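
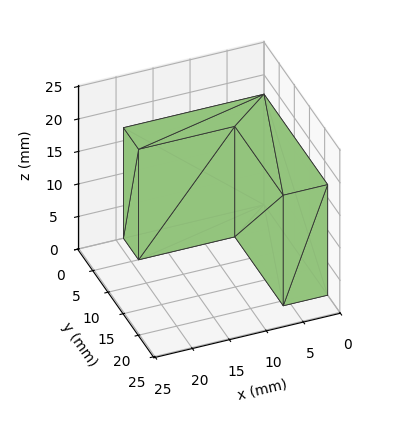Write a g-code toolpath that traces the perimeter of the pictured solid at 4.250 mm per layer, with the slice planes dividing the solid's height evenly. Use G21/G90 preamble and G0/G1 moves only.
Reading the render: the shape is an L-shaped prism: outer 19 × 21 mm, arm thicknesses ≈ 5 mm (horizontal) and 6 mm (vertical), extruded 17 mm in z (dimensions read to the nearest mm from the axis ticks). For the g-code, the solid's height is divided into equal slices at the stated Δz and each level perimeter traced with G1 moves after a G0 lift.

; perimeter-only toolpath
G21 ; units = mm
G90 ; absolute positioning
G28 ; home
; layer 1
G0 Z4.250
G0 X0.000 Y0.000
G1 X19.000 Y0.000
G1 X19.000 Y5.000
G1 X6.000 Y5.000
G1 X6.000 Y21.000
G1 X0.000 Y21.000
G1 X0.000 Y0.000
; layer 2
G0 Z8.500
G0 X0.000 Y0.000
G1 X19.000 Y0.000
G1 X19.000 Y5.000
G1 X6.000 Y5.000
G1 X6.000 Y21.000
G1 X0.000 Y21.000
G1 X0.000 Y0.000
; layer 3
G0 Z12.750
G0 X0.000 Y0.000
G1 X19.000 Y0.000
G1 X19.000 Y5.000
G1 X6.000 Y5.000
G1 X6.000 Y21.000
G1 X0.000 Y21.000
G1 X0.000 Y0.000
; layer 4
G0 Z17.000
G0 X0.000 Y0.000
G1 X19.000 Y0.000
G1 X19.000 Y5.000
G1 X6.000 Y5.000
G1 X6.000 Y21.000
G1 X0.000 Y21.000
G1 X0.000 Y0.000
M2 ; end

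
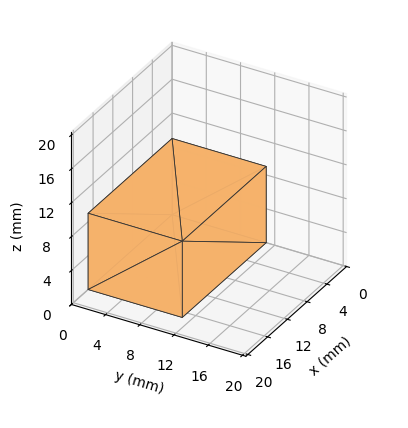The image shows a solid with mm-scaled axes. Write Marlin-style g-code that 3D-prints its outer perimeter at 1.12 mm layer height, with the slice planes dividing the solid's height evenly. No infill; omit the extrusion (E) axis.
Reading the render: the shape is a rectangular box, roughly 17 × 11 mm footprint and 9 mm tall (dimensions read to the nearest mm from the axis ticks). For the g-code, the solid's height is divided into equal slices at the stated Δz and each level perimeter traced with G1 moves after a G0 lift.

; perimeter-only toolpath
G21 ; units = mm
G90 ; absolute positioning
G28 ; home
; layer 1
G0 Z1.12
G0 X0.00 Y0.00
G1 X17.00 Y0.00
G1 X17.00 Y11.00
G1 X0.00 Y11.00
G1 X0.00 Y0.00
; layer 2
G0 Z2.25
G0 X0.00 Y0.00
G1 X17.00 Y0.00
G1 X17.00 Y11.00
G1 X0.00 Y11.00
G1 X0.00 Y0.00
; layer 3
G0 Z3.38
G0 X0.00 Y0.00
G1 X17.00 Y0.00
G1 X17.00 Y11.00
G1 X0.00 Y11.00
G1 X0.00 Y0.00
; layer 4
G0 Z4.50
G0 X0.00 Y0.00
G1 X17.00 Y0.00
G1 X17.00 Y11.00
G1 X0.00 Y11.00
G1 X0.00 Y0.00
; layer 5
G0 Z5.62
G0 X0.00 Y0.00
G1 X17.00 Y0.00
G1 X17.00 Y11.00
G1 X0.00 Y11.00
G1 X0.00 Y0.00
; layer 6
G0 Z6.75
G0 X0.00 Y0.00
G1 X17.00 Y0.00
G1 X17.00 Y11.00
G1 X0.00 Y11.00
G1 X0.00 Y0.00
; layer 7
G0 Z7.88
G0 X0.00 Y0.00
G1 X17.00 Y0.00
G1 X17.00 Y11.00
G1 X0.00 Y11.00
G1 X0.00 Y0.00
; layer 8
G0 Z9.00
G0 X0.00 Y0.00
G1 X17.00 Y0.00
G1 X17.00 Y11.00
G1 X0.00 Y11.00
G1 X0.00 Y0.00
M2 ; end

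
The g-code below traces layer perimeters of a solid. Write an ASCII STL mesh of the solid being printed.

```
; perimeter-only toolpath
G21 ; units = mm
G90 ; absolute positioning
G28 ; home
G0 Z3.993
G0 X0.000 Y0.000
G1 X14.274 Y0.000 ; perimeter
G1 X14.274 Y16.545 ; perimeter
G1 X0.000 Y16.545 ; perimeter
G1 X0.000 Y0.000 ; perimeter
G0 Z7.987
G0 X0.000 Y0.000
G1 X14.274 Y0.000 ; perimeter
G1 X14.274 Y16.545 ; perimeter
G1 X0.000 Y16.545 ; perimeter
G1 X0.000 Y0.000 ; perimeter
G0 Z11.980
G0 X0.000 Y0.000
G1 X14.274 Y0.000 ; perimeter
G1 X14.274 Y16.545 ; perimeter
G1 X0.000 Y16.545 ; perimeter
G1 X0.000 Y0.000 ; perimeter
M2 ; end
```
solid part
  facet normal 0.0000 0.0000 -1.0000
    outer loop
      vertex 14.274 16.545 0.000
      vertex 14.274 0.000 0.000
      vertex 0.000 0.000 0.000
    endloop
  endfacet
  facet normal 0.0000 0.0000 -1.0000
    outer loop
      vertex 0.000 16.545 0.000
      vertex 14.274 16.545 0.000
      vertex 0.000 0.000 0.000
    endloop
  endfacet
  facet normal 0.0000 0.0000 1.0000
    outer loop
      vertex 0.000 0.000 11.980
      vertex 14.274 0.000 11.980
      vertex 14.274 16.545 11.980
    endloop
  endfacet
  facet normal 0.0000 0.0000 1.0000
    outer loop
      vertex 0.000 0.000 11.980
      vertex 14.274 16.545 11.980
      vertex 0.000 16.545 11.980
    endloop
  endfacet
  facet normal 0.0000 -1.0000 0.0000
    outer loop
      vertex 0.000 0.000 0.000
      vertex 14.274 0.000 0.000
      vertex 14.274 0.000 11.980
    endloop
  endfacet
  facet normal 0.0000 -1.0000 0.0000
    outer loop
      vertex 0.000 0.000 0.000
      vertex 14.274 0.000 11.980
      vertex 0.000 0.000 11.980
    endloop
  endfacet
  facet normal 0.0000 1.0000 0.0000
    outer loop
      vertex 14.274 16.545 11.980
      vertex 14.274 16.545 0.000
      vertex 0.000 16.545 0.000
    endloop
  endfacet
  facet normal 0.0000 1.0000 0.0000
    outer loop
      vertex 0.000 16.545 11.980
      vertex 14.274 16.545 11.980
      vertex 0.000 16.545 0.000
    endloop
  endfacet
  facet normal -1.0000 0.0000 0.0000
    outer loop
      vertex 0.000 16.545 11.980
      vertex 0.000 16.545 0.000
      vertex 0.000 0.000 0.000
    endloop
  endfacet
  facet normal -1.0000 0.0000 0.0000
    outer loop
      vertex 0.000 0.000 11.980
      vertex 0.000 16.545 11.980
      vertex 0.000 0.000 0.000
    endloop
  endfacet
  facet normal 1.0000 0.0000 0.0000
    outer loop
      vertex 14.274 0.000 0.000
      vertex 14.274 16.545 0.000
      vertex 14.274 16.545 11.980
    endloop
  endfacet
  facet normal 1.0000 0.0000 0.0000
    outer loop
      vertex 14.274 0.000 0.000
      vertex 14.274 16.545 11.980
      vertex 14.274 0.000 11.980
    endloop
  endfacet
endsolid part

The G0 Z moves step by Δz≈3.993 mm. Every layer's G1 loop is the same polygon, so the solid is a straight extrusion of it from z=0 to z≈12. Closing with flat bottom and top caps and triangulating gives 12 facets — a rectangular box, roughly 14.3 × 16.5 mm footprint and 12 mm tall.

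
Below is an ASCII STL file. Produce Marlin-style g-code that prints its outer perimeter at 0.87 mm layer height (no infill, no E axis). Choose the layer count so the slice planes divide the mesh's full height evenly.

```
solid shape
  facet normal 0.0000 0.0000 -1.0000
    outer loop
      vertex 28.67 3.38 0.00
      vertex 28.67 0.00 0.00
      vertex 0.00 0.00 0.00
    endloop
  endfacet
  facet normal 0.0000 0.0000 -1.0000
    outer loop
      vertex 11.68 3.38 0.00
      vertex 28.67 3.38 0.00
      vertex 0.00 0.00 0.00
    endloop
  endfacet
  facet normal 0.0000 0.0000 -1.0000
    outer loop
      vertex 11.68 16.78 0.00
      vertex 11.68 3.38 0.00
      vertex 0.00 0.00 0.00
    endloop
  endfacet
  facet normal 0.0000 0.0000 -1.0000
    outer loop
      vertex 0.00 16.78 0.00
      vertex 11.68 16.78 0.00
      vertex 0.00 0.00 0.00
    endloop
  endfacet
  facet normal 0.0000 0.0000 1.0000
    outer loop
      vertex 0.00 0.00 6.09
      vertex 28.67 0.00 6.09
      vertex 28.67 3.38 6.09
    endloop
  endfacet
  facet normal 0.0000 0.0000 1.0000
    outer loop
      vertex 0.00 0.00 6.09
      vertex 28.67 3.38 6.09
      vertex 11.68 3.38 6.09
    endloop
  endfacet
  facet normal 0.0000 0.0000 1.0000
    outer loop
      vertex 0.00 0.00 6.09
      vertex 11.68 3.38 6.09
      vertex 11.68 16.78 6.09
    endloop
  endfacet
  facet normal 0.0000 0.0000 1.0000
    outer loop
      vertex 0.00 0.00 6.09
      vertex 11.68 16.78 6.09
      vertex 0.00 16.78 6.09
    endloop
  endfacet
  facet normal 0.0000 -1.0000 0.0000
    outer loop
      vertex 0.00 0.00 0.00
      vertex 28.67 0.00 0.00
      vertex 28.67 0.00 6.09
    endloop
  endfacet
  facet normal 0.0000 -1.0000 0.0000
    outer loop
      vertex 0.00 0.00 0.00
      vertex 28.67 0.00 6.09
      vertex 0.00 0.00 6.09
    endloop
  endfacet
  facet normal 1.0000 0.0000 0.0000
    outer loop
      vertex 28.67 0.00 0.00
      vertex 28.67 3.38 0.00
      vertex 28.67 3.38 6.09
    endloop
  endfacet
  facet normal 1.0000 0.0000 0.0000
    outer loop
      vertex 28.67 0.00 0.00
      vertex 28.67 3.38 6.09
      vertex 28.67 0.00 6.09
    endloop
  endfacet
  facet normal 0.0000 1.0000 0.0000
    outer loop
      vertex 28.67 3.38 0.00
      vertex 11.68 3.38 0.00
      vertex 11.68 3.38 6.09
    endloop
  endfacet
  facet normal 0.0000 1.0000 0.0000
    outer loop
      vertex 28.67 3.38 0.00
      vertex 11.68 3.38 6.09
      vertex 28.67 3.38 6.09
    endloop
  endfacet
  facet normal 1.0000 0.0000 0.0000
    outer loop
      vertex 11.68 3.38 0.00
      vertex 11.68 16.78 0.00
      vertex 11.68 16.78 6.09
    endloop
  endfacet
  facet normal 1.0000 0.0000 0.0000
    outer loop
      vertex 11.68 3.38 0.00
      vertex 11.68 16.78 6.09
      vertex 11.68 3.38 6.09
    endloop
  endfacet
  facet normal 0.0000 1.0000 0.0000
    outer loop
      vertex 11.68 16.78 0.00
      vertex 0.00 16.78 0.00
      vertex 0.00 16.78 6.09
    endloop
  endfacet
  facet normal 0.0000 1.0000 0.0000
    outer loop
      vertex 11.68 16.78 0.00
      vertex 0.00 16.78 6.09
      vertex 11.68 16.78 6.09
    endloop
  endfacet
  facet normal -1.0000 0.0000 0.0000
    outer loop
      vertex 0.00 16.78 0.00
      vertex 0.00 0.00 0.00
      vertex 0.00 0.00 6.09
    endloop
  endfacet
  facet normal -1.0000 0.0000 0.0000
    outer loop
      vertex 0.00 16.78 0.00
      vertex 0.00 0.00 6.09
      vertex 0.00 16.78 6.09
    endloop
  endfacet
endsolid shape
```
; perimeter-only toolpath
G21 ; units = mm
G90 ; absolute positioning
G28 ; home
; layer 1
G0 Z0.87
G0 X0.00 Y0.00
G1 X28.67 Y0.00
G1 X28.67 Y3.38
G1 X11.68 Y3.38
G1 X11.68 Y16.78
G1 X0.00 Y16.78
G1 X0.00 Y0.00
; layer 2
G0 Z1.74
G0 X0.00 Y0.00
G1 X28.67 Y0.00
G1 X28.67 Y3.38
G1 X11.68 Y3.38
G1 X11.68 Y16.78
G1 X0.00 Y16.78
G1 X0.00 Y0.00
; layer 3
G0 Z2.61
G0 X0.00 Y0.00
G1 X28.67 Y0.00
G1 X28.67 Y3.38
G1 X11.68 Y3.38
G1 X11.68 Y16.78
G1 X0.00 Y16.78
G1 X0.00 Y0.00
; layer 4
G0 Z3.48
G0 X0.00 Y0.00
G1 X28.67 Y0.00
G1 X28.67 Y3.38
G1 X11.68 Y3.38
G1 X11.68 Y16.78
G1 X0.00 Y16.78
G1 X0.00 Y0.00
; layer 5
G0 Z4.35
G0 X0.00 Y0.00
G1 X28.67 Y0.00
G1 X28.67 Y3.38
G1 X11.68 Y3.38
G1 X11.68 Y16.78
G1 X0.00 Y16.78
G1 X0.00 Y0.00
; layer 6
G0 Z5.22
G0 X0.00 Y0.00
G1 X28.67 Y0.00
G1 X28.67 Y3.38
G1 X11.68 Y3.38
G1 X11.68 Y16.78
G1 X0.00 Y16.78
G1 X0.00 Y0.00
; layer 7
G0 Z6.09
G0 X0.00 Y0.00
G1 X28.67 Y0.00
G1 X28.67 Y3.38
G1 X11.68 Y3.38
G1 X11.68 Y16.78
G1 X0.00 Y16.78
G1 X0.00 Y0.00
M2 ; end

The solid is an L-shaped prism: outer 28.7 × 16.8 mm, arm thicknesses ≈ 3.38 mm (horizontal) and 11.7 mm (vertical), extruded 6.09 mm in z. Slicing at Δz = 0.87 mm — 7 equal slices spanning the solid's height, so layer i sits at z = i·h/7 — gives 7 non-empty perimeters. Each is a 6-segment closed polygon; G0 lifts to the layer z and rapids to the start vertex, then G1 traces the edges.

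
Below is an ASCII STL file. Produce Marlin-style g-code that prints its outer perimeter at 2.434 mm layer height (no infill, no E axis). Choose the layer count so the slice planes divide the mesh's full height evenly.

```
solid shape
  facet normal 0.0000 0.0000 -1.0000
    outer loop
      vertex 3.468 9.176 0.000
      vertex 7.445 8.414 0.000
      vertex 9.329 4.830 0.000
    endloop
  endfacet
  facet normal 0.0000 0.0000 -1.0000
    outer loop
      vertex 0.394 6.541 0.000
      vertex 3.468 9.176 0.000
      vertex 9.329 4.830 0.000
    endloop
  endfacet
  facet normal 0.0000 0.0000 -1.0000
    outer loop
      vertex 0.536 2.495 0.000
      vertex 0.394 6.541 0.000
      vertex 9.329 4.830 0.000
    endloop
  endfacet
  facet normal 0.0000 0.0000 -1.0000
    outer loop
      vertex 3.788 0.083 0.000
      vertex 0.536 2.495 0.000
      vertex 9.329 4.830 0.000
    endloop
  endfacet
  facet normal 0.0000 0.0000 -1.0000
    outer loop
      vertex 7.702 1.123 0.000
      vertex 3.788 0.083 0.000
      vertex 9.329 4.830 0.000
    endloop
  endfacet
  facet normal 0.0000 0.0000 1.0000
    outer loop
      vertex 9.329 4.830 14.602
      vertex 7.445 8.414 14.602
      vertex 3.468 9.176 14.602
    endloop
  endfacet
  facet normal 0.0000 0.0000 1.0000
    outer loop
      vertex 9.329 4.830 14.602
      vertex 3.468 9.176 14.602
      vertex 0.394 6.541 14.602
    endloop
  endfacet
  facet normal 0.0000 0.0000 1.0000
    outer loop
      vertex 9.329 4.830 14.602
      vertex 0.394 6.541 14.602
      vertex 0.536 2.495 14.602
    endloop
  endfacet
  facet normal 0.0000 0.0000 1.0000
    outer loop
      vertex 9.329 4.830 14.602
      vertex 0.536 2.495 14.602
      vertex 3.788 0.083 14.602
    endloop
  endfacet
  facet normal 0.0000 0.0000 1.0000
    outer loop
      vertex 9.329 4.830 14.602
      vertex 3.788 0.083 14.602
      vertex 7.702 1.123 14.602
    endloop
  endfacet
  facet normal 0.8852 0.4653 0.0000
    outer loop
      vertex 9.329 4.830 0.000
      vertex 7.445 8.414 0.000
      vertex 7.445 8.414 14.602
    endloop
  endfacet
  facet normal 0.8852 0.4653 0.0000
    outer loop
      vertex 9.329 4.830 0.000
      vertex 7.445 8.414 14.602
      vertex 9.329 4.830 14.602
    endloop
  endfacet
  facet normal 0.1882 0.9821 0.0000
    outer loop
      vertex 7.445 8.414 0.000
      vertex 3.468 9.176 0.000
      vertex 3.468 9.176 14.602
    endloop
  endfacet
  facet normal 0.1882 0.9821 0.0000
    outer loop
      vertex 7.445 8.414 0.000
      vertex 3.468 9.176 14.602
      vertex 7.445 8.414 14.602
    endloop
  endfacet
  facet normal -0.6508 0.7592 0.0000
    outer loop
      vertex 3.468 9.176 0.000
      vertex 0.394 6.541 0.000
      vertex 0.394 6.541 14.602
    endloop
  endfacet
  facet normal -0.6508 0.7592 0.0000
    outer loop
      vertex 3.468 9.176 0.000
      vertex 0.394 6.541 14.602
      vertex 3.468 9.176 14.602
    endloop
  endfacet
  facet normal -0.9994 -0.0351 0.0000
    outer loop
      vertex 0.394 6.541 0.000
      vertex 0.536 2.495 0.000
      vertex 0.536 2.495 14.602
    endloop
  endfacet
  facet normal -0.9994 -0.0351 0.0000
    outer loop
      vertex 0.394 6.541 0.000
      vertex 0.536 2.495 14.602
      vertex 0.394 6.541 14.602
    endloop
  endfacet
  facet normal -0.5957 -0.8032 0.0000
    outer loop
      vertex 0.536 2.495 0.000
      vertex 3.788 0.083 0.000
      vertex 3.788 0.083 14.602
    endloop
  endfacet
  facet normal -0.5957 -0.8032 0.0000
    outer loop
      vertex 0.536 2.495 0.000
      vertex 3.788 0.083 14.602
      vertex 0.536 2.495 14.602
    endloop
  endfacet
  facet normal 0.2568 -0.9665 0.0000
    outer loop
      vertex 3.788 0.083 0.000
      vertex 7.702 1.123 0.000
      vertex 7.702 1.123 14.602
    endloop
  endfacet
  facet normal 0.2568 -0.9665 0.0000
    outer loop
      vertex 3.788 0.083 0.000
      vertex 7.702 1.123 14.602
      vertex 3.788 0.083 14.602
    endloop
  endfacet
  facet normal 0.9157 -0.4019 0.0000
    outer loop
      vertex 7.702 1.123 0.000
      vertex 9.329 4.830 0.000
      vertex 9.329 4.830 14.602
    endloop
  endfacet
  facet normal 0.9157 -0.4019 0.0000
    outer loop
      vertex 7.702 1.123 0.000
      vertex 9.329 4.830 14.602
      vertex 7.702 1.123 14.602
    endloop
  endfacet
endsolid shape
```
; perimeter-only toolpath
G21 ; units = mm
G90 ; absolute positioning
G28 ; home
; layer 1
G0 Z2.434
G0 X9.329 Y4.830
G1 X7.445 Y8.414
G1 X3.468 Y9.176
G1 X0.394 Y6.541
G1 X0.536 Y2.495
G1 X3.788 Y0.083
G1 X7.702 Y1.123
G1 X9.329 Y4.830
; layer 2
G0 Z4.867
G0 X9.329 Y4.830
G1 X7.445 Y8.414
G1 X3.468 Y9.176
G1 X0.394 Y6.541
G1 X0.536 Y2.495
G1 X3.788 Y0.083
G1 X7.702 Y1.123
G1 X9.329 Y4.830
; layer 3
G0 Z7.301
G0 X9.329 Y4.830
G1 X7.445 Y8.414
G1 X3.468 Y9.176
G1 X0.394 Y6.541
G1 X0.536 Y2.495
G1 X3.788 Y0.083
G1 X7.702 Y1.123
G1 X9.329 Y4.830
; layer 4
G0 Z9.735
G0 X9.329 Y4.830
G1 X7.445 Y8.414
G1 X3.468 Y9.176
G1 X0.394 Y6.541
G1 X0.536 Y2.495
G1 X3.788 Y0.083
G1 X7.702 Y1.123
G1 X9.329 Y4.830
; layer 5
G0 Z12.168
G0 X9.329 Y4.830
G1 X7.445 Y8.414
G1 X3.468 Y9.176
G1 X0.394 Y6.541
G1 X0.536 Y2.495
G1 X3.788 Y0.083
G1 X7.702 Y1.123
G1 X9.329 Y4.830
; layer 6
G0 Z14.602
G0 X9.329 Y4.830
G1 X7.445 Y8.414
G1 X3.468 Y9.176
G1 X0.394 Y6.541
G1 X0.536 Y2.495
G1 X3.788 Y0.083
G1 X7.702 Y1.123
G1 X9.329 Y4.830
M2 ; end

The solid is a regular 7-sided prism (a cylinder approximated with 7 flat sides), circumscribed radius ≈ 4.67 mm, height ≈ 14.6 mm. Slicing at Δz = 2.434 mm — 6 equal slices spanning the solid's height, so layer i sits at z = i·h/6 — gives 6 non-empty perimeters. Each is a 7-segment closed polygon; G0 lifts to the layer z and rapids to the start vertex, then G1 traces the edges.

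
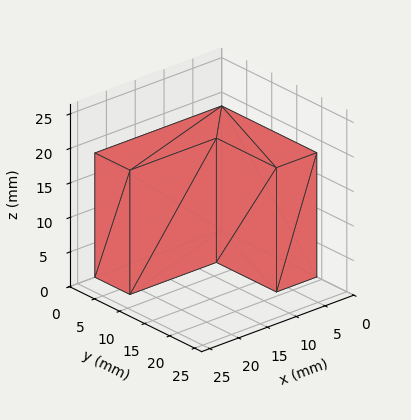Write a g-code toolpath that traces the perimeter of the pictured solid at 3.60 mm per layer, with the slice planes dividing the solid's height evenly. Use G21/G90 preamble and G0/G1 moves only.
Reading the render: the shape is an L-shaped prism: outer 22 × 19 mm, arm thicknesses ≈ 7 mm (horizontal) and 7 mm (vertical), extruded 18 mm in z (dimensions read to the nearest mm from the axis ticks). For the g-code, the solid's height is divided into equal slices at the stated Δz and each level perimeter traced with G1 moves after a G0 lift.

; perimeter-only toolpath
G21 ; units = mm
G90 ; absolute positioning
G28 ; home
; layer 1
G0 Z3.60
G0 X0.00 Y0.00
G1 X22.00 Y0.00
G1 X22.00 Y7.00
G1 X7.00 Y7.00
G1 X7.00 Y19.00
G1 X0.00 Y19.00
G1 X0.00 Y0.00
; layer 2
G0 Z7.20
G0 X0.00 Y0.00
G1 X22.00 Y0.00
G1 X22.00 Y7.00
G1 X7.00 Y7.00
G1 X7.00 Y19.00
G1 X0.00 Y19.00
G1 X0.00 Y0.00
; layer 3
G0 Z10.80
G0 X0.00 Y0.00
G1 X22.00 Y0.00
G1 X22.00 Y7.00
G1 X7.00 Y7.00
G1 X7.00 Y19.00
G1 X0.00 Y19.00
G1 X0.00 Y0.00
; layer 4
G0 Z14.40
G0 X0.00 Y0.00
G1 X22.00 Y0.00
G1 X22.00 Y7.00
G1 X7.00 Y7.00
G1 X7.00 Y19.00
G1 X0.00 Y19.00
G1 X0.00 Y0.00
; layer 5
G0 Z18.00
G0 X0.00 Y0.00
G1 X22.00 Y0.00
G1 X22.00 Y7.00
G1 X7.00 Y7.00
G1 X7.00 Y19.00
G1 X0.00 Y19.00
G1 X0.00 Y0.00
M2 ; end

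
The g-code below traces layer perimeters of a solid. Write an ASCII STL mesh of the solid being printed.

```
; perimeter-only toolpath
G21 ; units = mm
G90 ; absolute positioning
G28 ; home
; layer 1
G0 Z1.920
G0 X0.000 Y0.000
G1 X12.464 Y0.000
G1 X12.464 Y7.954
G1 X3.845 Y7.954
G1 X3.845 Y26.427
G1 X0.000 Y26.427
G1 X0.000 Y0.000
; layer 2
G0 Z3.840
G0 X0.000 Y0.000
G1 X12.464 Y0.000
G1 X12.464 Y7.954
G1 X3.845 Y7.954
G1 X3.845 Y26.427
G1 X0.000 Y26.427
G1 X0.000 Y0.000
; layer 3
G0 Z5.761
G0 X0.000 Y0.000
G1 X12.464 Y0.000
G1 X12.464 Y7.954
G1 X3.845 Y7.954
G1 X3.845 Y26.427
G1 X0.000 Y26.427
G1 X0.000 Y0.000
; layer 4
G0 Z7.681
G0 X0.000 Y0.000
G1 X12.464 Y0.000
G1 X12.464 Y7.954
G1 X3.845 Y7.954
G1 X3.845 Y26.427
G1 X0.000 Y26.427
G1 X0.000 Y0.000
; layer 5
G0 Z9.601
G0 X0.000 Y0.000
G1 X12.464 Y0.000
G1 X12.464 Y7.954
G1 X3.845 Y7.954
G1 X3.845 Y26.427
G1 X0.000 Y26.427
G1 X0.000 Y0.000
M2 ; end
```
solid part
  facet normal 0.0000 0.0000 -1.0000
    outer loop
      vertex 12.464 7.954 0.000
      vertex 12.464 0.000 0.000
      vertex 0.000 0.000 0.000
    endloop
  endfacet
  facet normal 0.0000 0.0000 -1.0000
    outer loop
      vertex 3.845 7.954 0.000
      vertex 12.464 7.954 0.000
      vertex 0.000 0.000 0.000
    endloop
  endfacet
  facet normal 0.0000 0.0000 -1.0000
    outer loop
      vertex 3.845 26.427 0.000
      vertex 3.845 7.954 0.000
      vertex 0.000 0.000 0.000
    endloop
  endfacet
  facet normal 0.0000 0.0000 -1.0000
    outer loop
      vertex 0.000 26.427 0.000
      vertex 3.845 26.427 0.000
      vertex 0.000 0.000 0.000
    endloop
  endfacet
  facet normal 0.0000 0.0000 1.0000
    outer loop
      vertex 0.000 0.000 9.601
      vertex 12.464 0.000 9.601
      vertex 12.464 7.954 9.601
    endloop
  endfacet
  facet normal 0.0000 0.0000 1.0000
    outer loop
      vertex 0.000 0.000 9.601
      vertex 12.464 7.954 9.601
      vertex 3.845 7.954 9.601
    endloop
  endfacet
  facet normal 0.0000 0.0000 1.0000
    outer loop
      vertex 0.000 0.000 9.601
      vertex 3.845 7.954 9.601
      vertex 3.845 26.427 9.601
    endloop
  endfacet
  facet normal 0.0000 0.0000 1.0000
    outer loop
      vertex 0.000 0.000 9.601
      vertex 3.845 26.427 9.601
      vertex 0.000 26.427 9.601
    endloop
  endfacet
  facet normal 0.0000 -1.0000 0.0000
    outer loop
      vertex 0.000 0.000 0.000
      vertex 12.464 0.000 0.000
      vertex 12.464 0.000 9.601
    endloop
  endfacet
  facet normal 0.0000 -1.0000 0.0000
    outer loop
      vertex 0.000 0.000 0.000
      vertex 12.464 0.000 9.601
      vertex 0.000 0.000 9.601
    endloop
  endfacet
  facet normal 1.0000 0.0000 0.0000
    outer loop
      vertex 12.464 0.000 0.000
      vertex 12.464 7.954 0.000
      vertex 12.464 7.954 9.601
    endloop
  endfacet
  facet normal 1.0000 0.0000 0.0000
    outer loop
      vertex 12.464 0.000 0.000
      vertex 12.464 7.954 9.601
      vertex 12.464 0.000 9.601
    endloop
  endfacet
  facet normal 0.0000 1.0000 0.0000
    outer loop
      vertex 12.464 7.954 0.000
      vertex 3.845 7.954 0.000
      vertex 3.845 7.954 9.601
    endloop
  endfacet
  facet normal 0.0000 1.0000 0.0000
    outer loop
      vertex 12.464 7.954 0.000
      vertex 3.845 7.954 9.601
      vertex 12.464 7.954 9.601
    endloop
  endfacet
  facet normal 1.0000 0.0000 0.0000
    outer loop
      vertex 3.845 7.954 0.000
      vertex 3.845 26.427 0.000
      vertex 3.845 26.427 9.601
    endloop
  endfacet
  facet normal 1.0000 0.0000 0.0000
    outer loop
      vertex 3.845 7.954 0.000
      vertex 3.845 26.427 9.601
      vertex 3.845 7.954 9.601
    endloop
  endfacet
  facet normal 0.0000 1.0000 0.0000
    outer loop
      vertex 3.845 26.427 0.000
      vertex 0.000 26.427 0.000
      vertex 0.000 26.427 9.601
    endloop
  endfacet
  facet normal 0.0000 1.0000 0.0000
    outer loop
      vertex 3.845 26.427 0.000
      vertex 0.000 26.427 9.601
      vertex 3.845 26.427 9.601
    endloop
  endfacet
  facet normal -1.0000 0.0000 0.0000
    outer loop
      vertex 0.000 26.427 0.000
      vertex 0.000 0.000 0.000
      vertex 0.000 0.000 9.601
    endloop
  endfacet
  facet normal -1.0000 0.0000 0.0000
    outer loop
      vertex 0.000 26.427 0.000
      vertex 0.000 0.000 9.601
      vertex 0.000 26.427 9.601
    endloop
  endfacet
endsolid part

The G0 Z moves step by Δz≈1.920 mm. Every layer's G1 loop is the same polygon, so the solid is a straight extrusion of it from z=0 to z≈9.6. Closing with flat bottom and top caps and triangulating gives 20 facets — an L-shaped prism: outer 12.5 × 26.4 mm, arm thicknesses ≈ 7.95 mm (horizontal) and 3.85 mm (vertical), extruded 9.6 mm in z.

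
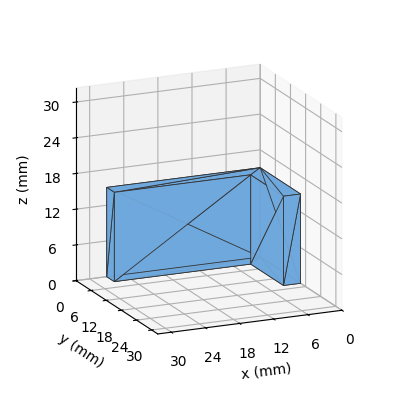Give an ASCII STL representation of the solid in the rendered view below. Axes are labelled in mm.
Reading the render: the shape is an L-shaped prism: outer 27 × 16 mm, arm thicknesses ≈ 3 mm (horizontal) and 3 mm (vertical), extruded 15 mm in z (dimensions read to the nearest mm from the axis ticks). For the STL, each face is triangulated and given an outward normal.

solid part
  facet normal 0.0000 0.0000 -1.0000
    outer loop
      vertex 27.000 3.000 0.000
      vertex 27.000 0.000 0.000
      vertex 0.000 0.000 0.000
    endloop
  endfacet
  facet normal 0.0000 0.0000 -1.0000
    outer loop
      vertex 3.000 3.000 0.000
      vertex 27.000 3.000 0.000
      vertex 0.000 0.000 0.000
    endloop
  endfacet
  facet normal 0.0000 0.0000 -1.0000
    outer loop
      vertex 3.000 16.000 0.000
      vertex 3.000 3.000 0.000
      vertex 0.000 0.000 0.000
    endloop
  endfacet
  facet normal 0.0000 0.0000 -1.0000
    outer loop
      vertex 0.000 16.000 0.000
      vertex 3.000 16.000 0.000
      vertex 0.000 0.000 0.000
    endloop
  endfacet
  facet normal 0.0000 0.0000 1.0000
    outer loop
      vertex 0.000 0.000 15.000
      vertex 27.000 0.000 15.000
      vertex 27.000 3.000 15.000
    endloop
  endfacet
  facet normal 0.0000 0.0000 1.0000
    outer loop
      vertex 0.000 0.000 15.000
      vertex 27.000 3.000 15.000
      vertex 3.000 3.000 15.000
    endloop
  endfacet
  facet normal 0.0000 0.0000 1.0000
    outer loop
      vertex 0.000 0.000 15.000
      vertex 3.000 3.000 15.000
      vertex 3.000 16.000 15.000
    endloop
  endfacet
  facet normal 0.0000 0.0000 1.0000
    outer loop
      vertex 0.000 0.000 15.000
      vertex 3.000 16.000 15.000
      vertex 0.000 16.000 15.000
    endloop
  endfacet
  facet normal 0.0000 -1.0000 0.0000
    outer loop
      vertex 0.000 0.000 0.000
      vertex 27.000 0.000 0.000
      vertex 27.000 0.000 15.000
    endloop
  endfacet
  facet normal 0.0000 -1.0000 0.0000
    outer loop
      vertex 0.000 0.000 0.000
      vertex 27.000 0.000 15.000
      vertex 0.000 0.000 15.000
    endloop
  endfacet
  facet normal 1.0000 0.0000 0.0000
    outer loop
      vertex 27.000 0.000 0.000
      vertex 27.000 3.000 0.000
      vertex 27.000 3.000 15.000
    endloop
  endfacet
  facet normal 1.0000 0.0000 0.0000
    outer loop
      vertex 27.000 0.000 0.000
      vertex 27.000 3.000 15.000
      vertex 27.000 0.000 15.000
    endloop
  endfacet
  facet normal 0.0000 1.0000 0.0000
    outer loop
      vertex 27.000 3.000 0.000
      vertex 3.000 3.000 0.000
      vertex 3.000 3.000 15.000
    endloop
  endfacet
  facet normal 0.0000 1.0000 0.0000
    outer loop
      vertex 27.000 3.000 0.000
      vertex 3.000 3.000 15.000
      vertex 27.000 3.000 15.000
    endloop
  endfacet
  facet normal 1.0000 0.0000 0.0000
    outer loop
      vertex 3.000 3.000 0.000
      vertex 3.000 16.000 0.000
      vertex 3.000 16.000 15.000
    endloop
  endfacet
  facet normal 1.0000 0.0000 0.0000
    outer loop
      vertex 3.000 3.000 0.000
      vertex 3.000 16.000 15.000
      vertex 3.000 3.000 15.000
    endloop
  endfacet
  facet normal 0.0000 1.0000 0.0000
    outer loop
      vertex 3.000 16.000 0.000
      vertex 0.000 16.000 0.000
      vertex 0.000 16.000 15.000
    endloop
  endfacet
  facet normal 0.0000 1.0000 0.0000
    outer loop
      vertex 3.000 16.000 0.000
      vertex 0.000 16.000 15.000
      vertex 3.000 16.000 15.000
    endloop
  endfacet
  facet normal -1.0000 0.0000 0.0000
    outer loop
      vertex 0.000 16.000 0.000
      vertex 0.000 0.000 0.000
      vertex 0.000 0.000 15.000
    endloop
  endfacet
  facet normal -1.0000 0.0000 0.0000
    outer loop
      vertex 0.000 16.000 0.000
      vertex 0.000 0.000 15.000
      vertex 0.000 16.000 15.000
    endloop
  endfacet
endsolid part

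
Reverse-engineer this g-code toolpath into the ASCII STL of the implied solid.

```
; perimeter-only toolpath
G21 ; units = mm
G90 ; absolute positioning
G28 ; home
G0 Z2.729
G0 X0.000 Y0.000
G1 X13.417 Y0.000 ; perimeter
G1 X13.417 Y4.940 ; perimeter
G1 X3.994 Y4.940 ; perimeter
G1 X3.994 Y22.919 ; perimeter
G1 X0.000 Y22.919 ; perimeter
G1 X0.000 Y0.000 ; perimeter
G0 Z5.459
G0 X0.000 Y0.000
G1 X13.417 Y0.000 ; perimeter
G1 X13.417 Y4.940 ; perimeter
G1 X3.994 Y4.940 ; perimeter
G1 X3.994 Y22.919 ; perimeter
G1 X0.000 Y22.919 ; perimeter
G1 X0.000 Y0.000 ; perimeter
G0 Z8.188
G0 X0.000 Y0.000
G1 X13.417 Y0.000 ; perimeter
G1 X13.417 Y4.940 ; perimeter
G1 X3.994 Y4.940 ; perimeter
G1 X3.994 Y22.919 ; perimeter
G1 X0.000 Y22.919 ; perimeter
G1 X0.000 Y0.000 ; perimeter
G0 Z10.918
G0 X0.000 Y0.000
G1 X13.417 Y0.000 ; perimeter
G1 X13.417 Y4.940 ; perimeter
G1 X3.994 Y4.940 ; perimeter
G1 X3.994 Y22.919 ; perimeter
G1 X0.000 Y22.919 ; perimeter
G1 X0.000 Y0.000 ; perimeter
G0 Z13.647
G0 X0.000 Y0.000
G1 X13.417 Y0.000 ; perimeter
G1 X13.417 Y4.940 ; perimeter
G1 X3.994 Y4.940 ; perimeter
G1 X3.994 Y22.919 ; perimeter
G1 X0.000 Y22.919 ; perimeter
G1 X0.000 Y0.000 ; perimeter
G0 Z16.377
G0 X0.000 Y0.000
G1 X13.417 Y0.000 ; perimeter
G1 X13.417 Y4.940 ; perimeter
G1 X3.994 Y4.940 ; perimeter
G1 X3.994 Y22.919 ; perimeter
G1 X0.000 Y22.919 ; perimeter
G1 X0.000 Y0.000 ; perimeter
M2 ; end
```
solid part
  facet normal 0.0000 0.0000 -1.0000
    outer loop
      vertex 13.417 4.940 0.000
      vertex 13.417 0.000 0.000
      vertex 0.000 0.000 0.000
    endloop
  endfacet
  facet normal 0.0000 0.0000 -1.0000
    outer loop
      vertex 3.994 4.940 0.000
      vertex 13.417 4.940 0.000
      vertex 0.000 0.000 0.000
    endloop
  endfacet
  facet normal 0.0000 0.0000 -1.0000
    outer loop
      vertex 3.994 22.919 0.000
      vertex 3.994 4.940 0.000
      vertex 0.000 0.000 0.000
    endloop
  endfacet
  facet normal 0.0000 0.0000 -1.0000
    outer loop
      vertex 0.000 22.919 0.000
      vertex 3.994 22.919 0.000
      vertex 0.000 0.000 0.000
    endloop
  endfacet
  facet normal 0.0000 0.0000 1.0000
    outer loop
      vertex 0.000 0.000 16.377
      vertex 13.417 0.000 16.377
      vertex 13.417 4.940 16.377
    endloop
  endfacet
  facet normal 0.0000 0.0000 1.0000
    outer loop
      vertex 0.000 0.000 16.377
      vertex 13.417 4.940 16.377
      vertex 3.994 4.940 16.377
    endloop
  endfacet
  facet normal 0.0000 0.0000 1.0000
    outer loop
      vertex 0.000 0.000 16.377
      vertex 3.994 4.940 16.377
      vertex 3.994 22.919 16.377
    endloop
  endfacet
  facet normal 0.0000 0.0000 1.0000
    outer loop
      vertex 0.000 0.000 16.377
      vertex 3.994 22.919 16.377
      vertex 0.000 22.919 16.377
    endloop
  endfacet
  facet normal 0.0000 -1.0000 0.0000
    outer loop
      vertex 0.000 0.000 0.000
      vertex 13.417 0.000 0.000
      vertex 13.417 0.000 16.377
    endloop
  endfacet
  facet normal 0.0000 -1.0000 0.0000
    outer loop
      vertex 0.000 0.000 0.000
      vertex 13.417 0.000 16.377
      vertex 0.000 0.000 16.377
    endloop
  endfacet
  facet normal 1.0000 0.0000 0.0000
    outer loop
      vertex 13.417 0.000 0.000
      vertex 13.417 4.940 0.000
      vertex 13.417 4.940 16.377
    endloop
  endfacet
  facet normal 1.0000 0.0000 0.0000
    outer loop
      vertex 13.417 0.000 0.000
      vertex 13.417 4.940 16.377
      vertex 13.417 0.000 16.377
    endloop
  endfacet
  facet normal 0.0000 1.0000 0.0000
    outer loop
      vertex 13.417 4.940 0.000
      vertex 3.994 4.940 0.000
      vertex 3.994 4.940 16.377
    endloop
  endfacet
  facet normal 0.0000 1.0000 0.0000
    outer loop
      vertex 13.417 4.940 0.000
      vertex 3.994 4.940 16.377
      vertex 13.417 4.940 16.377
    endloop
  endfacet
  facet normal 1.0000 0.0000 0.0000
    outer loop
      vertex 3.994 4.940 0.000
      vertex 3.994 22.919 0.000
      vertex 3.994 22.919 16.377
    endloop
  endfacet
  facet normal 1.0000 0.0000 0.0000
    outer loop
      vertex 3.994 4.940 0.000
      vertex 3.994 22.919 16.377
      vertex 3.994 4.940 16.377
    endloop
  endfacet
  facet normal 0.0000 1.0000 0.0000
    outer loop
      vertex 3.994 22.919 0.000
      vertex 0.000 22.919 0.000
      vertex 0.000 22.919 16.377
    endloop
  endfacet
  facet normal 0.0000 1.0000 0.0000
    outer loop
      vertex 3.994 22.919 0.000
      vertex 0.000 22.919 16.377
      vertex 3.994 22.919 16.377
    endloop
  endfacet
  facet normal -1.0000 0.0000 0.0000
    outer loop
      vertex 0.000 22.919 0.000
      vertex 0.000 0.000 0.000
      vertex 0.000 0.000 16.377
    endloop
  endfacet
  facet normal -1.0000 0.0000 0.0000
    outer loop
      vertex 0.000 22.919 0.000
      vertex 0.000 0.000 16.377
      vertex 0.000 22.919 16.377
    endloop
  endfacet
endsolid part

The G0 Z moves step by Δz≈2.729 mm. Every layer's G1 loop is the same polygon, so the solid is a straight extrusion of it from z=0 to z≈16.4. Closing with flat bottom and top caps and triangulating gives 20 facets — an L-shaped prism: outer 13.4 × 22.9 mm, arm thicknesses ≈ 4.94 mm (horizontal) and 3.99 mm (vertical), extruded 16.4 mm in z.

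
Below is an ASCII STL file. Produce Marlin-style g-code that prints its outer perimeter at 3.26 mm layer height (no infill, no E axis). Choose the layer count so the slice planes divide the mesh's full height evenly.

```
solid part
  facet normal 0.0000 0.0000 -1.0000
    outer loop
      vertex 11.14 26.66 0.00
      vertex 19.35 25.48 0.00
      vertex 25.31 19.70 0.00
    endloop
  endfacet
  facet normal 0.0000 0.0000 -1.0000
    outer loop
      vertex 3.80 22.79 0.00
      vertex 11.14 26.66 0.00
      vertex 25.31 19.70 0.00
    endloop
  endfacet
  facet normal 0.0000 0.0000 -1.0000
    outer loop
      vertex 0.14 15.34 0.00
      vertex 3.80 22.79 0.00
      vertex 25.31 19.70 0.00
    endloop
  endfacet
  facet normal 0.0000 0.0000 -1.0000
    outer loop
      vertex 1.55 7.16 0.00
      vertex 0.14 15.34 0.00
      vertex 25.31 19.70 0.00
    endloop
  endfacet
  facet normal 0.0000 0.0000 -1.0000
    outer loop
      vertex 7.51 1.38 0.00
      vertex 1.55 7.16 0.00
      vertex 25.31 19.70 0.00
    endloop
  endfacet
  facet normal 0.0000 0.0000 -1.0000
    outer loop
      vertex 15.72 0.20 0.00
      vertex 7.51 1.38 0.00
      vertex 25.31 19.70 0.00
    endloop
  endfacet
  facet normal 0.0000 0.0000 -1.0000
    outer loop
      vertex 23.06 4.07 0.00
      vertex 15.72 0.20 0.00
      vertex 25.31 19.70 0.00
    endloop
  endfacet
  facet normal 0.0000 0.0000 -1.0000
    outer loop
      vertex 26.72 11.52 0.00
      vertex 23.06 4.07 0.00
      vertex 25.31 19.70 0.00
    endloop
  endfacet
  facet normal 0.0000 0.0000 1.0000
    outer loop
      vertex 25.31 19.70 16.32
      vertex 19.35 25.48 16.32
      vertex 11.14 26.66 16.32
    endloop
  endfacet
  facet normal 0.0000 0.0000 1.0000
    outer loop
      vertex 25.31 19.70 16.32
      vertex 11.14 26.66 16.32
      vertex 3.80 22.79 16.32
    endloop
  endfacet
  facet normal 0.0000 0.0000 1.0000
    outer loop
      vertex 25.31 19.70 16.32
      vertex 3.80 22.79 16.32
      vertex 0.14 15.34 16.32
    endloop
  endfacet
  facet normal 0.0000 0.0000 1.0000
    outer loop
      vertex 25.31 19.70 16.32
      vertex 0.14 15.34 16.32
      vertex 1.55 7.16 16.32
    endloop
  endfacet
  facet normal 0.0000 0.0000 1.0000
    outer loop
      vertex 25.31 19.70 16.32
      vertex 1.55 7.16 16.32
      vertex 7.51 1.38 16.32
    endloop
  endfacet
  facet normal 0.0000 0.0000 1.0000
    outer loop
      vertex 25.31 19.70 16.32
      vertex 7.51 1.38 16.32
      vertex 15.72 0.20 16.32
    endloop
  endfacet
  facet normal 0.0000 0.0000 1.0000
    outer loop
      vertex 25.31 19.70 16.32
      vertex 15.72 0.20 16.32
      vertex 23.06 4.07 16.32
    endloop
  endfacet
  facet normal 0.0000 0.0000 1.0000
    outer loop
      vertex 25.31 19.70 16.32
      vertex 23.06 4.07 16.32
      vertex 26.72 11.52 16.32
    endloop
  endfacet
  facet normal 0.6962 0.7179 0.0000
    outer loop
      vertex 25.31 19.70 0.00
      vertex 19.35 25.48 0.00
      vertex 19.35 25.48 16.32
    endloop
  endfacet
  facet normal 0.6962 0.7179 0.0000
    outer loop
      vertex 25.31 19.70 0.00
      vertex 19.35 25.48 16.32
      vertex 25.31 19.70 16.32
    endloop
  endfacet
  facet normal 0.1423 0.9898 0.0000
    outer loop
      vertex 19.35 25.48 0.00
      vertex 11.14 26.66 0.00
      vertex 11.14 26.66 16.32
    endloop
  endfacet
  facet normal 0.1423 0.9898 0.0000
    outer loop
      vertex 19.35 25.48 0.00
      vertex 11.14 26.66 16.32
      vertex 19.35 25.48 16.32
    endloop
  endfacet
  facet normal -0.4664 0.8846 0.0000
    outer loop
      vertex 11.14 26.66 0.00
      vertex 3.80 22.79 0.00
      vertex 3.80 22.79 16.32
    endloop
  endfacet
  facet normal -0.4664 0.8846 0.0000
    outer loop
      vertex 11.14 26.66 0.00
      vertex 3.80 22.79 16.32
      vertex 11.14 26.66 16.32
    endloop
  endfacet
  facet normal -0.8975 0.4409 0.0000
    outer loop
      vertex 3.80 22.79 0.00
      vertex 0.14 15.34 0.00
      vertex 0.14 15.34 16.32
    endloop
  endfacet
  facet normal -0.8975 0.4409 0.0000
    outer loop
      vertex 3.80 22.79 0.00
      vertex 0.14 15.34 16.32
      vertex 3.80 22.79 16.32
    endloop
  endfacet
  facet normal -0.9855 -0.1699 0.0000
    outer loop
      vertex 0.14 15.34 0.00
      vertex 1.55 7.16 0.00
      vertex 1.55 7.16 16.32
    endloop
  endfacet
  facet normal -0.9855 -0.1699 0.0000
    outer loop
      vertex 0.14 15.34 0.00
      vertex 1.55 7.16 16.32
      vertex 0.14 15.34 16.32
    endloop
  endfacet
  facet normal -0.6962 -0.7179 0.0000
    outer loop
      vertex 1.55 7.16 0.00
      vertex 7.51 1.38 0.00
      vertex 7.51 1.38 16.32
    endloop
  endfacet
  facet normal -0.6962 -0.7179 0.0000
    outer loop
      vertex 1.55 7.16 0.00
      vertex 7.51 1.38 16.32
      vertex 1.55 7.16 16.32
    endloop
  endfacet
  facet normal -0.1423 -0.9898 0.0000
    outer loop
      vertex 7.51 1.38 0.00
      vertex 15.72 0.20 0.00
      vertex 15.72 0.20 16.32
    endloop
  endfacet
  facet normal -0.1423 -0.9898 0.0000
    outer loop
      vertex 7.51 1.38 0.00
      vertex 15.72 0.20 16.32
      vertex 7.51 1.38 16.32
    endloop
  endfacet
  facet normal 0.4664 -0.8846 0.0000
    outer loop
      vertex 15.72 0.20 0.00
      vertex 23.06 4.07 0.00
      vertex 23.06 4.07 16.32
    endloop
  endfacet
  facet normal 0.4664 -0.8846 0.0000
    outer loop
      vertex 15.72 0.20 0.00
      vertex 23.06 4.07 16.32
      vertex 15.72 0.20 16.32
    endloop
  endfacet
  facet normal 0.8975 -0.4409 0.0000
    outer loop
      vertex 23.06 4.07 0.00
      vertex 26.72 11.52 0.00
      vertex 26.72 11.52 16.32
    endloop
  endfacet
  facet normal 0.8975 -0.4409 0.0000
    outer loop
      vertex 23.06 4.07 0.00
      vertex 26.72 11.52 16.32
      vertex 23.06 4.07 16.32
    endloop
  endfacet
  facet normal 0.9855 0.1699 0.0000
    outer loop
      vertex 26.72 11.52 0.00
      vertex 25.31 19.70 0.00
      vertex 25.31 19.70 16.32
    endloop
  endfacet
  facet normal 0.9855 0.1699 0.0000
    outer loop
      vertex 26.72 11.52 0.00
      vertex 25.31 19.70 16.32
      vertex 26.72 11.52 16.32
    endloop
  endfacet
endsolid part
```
; perimeter-only toolpath
G21 ; units = mm
G90 ; absolute positioning
G28 ; home
; layer 1
G0 Z3.26
G0 X25.31 Y19.70
G1 X19.35 Y25.48
G1 X11.14 Y26.66
G1 X3.80 Y22.79
G1 X0.14 Y15.34
G1 X1.55 Y7.16
G1 X7.51 Y1.38
G1 X15.72 Y0.20
G1 X23.06 Y4.07
G1 X26.72 Y11.52
G1 X25.31 Y19.70
; layer 2
G0 Z6.53
G0 X25.31 Y19.70
G1 X19.35 Y25.48
G1 X11.14 Y26.66
G1 X3.80 Y22.79
G1 X0.14 Y15.34
G1 X1.55 Y7.16
G1 X7.51 Y1.38
G1 X15.72 Y0.20
G1 X23.06 Y4.07
G1 X26.72 Y11.52
G1 X25.31 Y19.70
; layer 3
G0 Z9.79
G0 X25.31 Y19.70
G1 X19.35 Y25.48
G1 X11.14 Y26.66
G1 X3.80 Y22.79
G1 X0.14 Y15.34
G1 X1.55 Y7.16
G1 X7.51 Y1.38
G1 X15.72 Y0.20
G1 X23.06 Y4.07
G1 X26.72 Y11.52
G1 X25.31 Y19.70
; layer 4
G0 Z13.06
G0 X25.31 Y19.70
G1 X19.35 Y25.48
G1 X11.14 Y26.66
G1 X3.80 Y22.79
G1 X0.14 Y15.34
G1 X1.55 Y7.16
G1 X7.51 Y1.38
G1 X15.72 Y0.20
G1 X23.06 Y4.07
G1 X26.72 Y11.52
G1 X25.31 Y19.70
; layer 5
G0 Z16.32
G0 X25.31 Y19.70
G1 X19.35 Y25.48
G1 X11.14 Y26.66
G1 X3.80 Y22.79
G1 X0.14 Y15.34
G1 X1.55 Y7.16
G1 X7.51 Y1.38
G1 X15.72 Y0.20
G1 X23.06 Y4.07
G1 X26.72 Y11.52
G1 X25.31 Y19.70
M2 ; end

The solid is a regular 10-sided prism (a cylinder approximated with 10 flat sides), circumscribed radius ≈ 13.4 mm, height ≈ 16.3 mm. Slicing at Δz = 3.26 mm — 5 equal slices spanning the solid's height, so layer i sits at z = i·h/5 — gives 5 non-empty perimeters. Each is a 10-segment closed polygon; G0 lifts to the layer z and rapids to the start vertex, then G1 traces the edges.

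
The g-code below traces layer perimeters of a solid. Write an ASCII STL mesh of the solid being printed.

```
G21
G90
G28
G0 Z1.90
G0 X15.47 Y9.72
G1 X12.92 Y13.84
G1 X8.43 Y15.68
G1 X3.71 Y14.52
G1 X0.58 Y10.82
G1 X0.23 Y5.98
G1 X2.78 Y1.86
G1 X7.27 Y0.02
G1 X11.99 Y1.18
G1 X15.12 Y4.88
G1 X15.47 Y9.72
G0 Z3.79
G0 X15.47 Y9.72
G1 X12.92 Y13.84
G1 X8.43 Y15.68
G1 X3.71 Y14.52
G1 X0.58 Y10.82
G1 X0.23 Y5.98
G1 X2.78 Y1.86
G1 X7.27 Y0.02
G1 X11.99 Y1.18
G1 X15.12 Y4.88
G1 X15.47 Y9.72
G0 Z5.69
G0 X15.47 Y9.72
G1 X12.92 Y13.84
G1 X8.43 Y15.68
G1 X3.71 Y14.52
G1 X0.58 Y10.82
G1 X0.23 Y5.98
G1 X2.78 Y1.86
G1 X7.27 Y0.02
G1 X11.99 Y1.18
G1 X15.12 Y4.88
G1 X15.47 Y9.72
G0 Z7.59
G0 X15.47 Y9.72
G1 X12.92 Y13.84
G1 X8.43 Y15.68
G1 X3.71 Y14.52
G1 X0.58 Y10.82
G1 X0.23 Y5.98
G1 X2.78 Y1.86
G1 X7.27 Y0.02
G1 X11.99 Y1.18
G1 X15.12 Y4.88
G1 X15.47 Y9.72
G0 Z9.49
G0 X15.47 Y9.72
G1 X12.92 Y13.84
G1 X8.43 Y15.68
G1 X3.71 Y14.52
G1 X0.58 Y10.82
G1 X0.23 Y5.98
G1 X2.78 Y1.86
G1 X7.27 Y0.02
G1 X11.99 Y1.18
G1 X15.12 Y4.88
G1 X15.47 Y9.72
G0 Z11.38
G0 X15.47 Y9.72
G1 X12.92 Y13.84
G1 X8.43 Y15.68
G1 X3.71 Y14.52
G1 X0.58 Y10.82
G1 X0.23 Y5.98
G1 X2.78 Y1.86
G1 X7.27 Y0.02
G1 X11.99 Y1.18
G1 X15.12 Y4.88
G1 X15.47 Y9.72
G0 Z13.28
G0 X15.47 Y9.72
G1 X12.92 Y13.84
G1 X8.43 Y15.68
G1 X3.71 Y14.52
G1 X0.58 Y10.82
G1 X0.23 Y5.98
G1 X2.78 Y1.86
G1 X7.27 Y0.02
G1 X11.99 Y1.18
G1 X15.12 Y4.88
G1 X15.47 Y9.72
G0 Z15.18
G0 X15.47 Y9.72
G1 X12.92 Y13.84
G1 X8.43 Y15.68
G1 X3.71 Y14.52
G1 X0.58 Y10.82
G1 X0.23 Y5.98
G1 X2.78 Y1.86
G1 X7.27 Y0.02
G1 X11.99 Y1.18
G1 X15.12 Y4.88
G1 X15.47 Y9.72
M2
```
solid part
  facet normal 0.0000 0.0000 -1.0000
    outer loop
      vertex 8.43 15.68 0.00
      vertex 12.92 13.84 0.00
      vertex 15.47 9.72 0.00
    endloop
  endfacet
  facet normal 0.0000 0.0000 -1.0000
    outer loop
      vertex 3.71 14.52 0.00
      vertex 8.43 15.68 0.00
      vertex 15.47 9.72 0.00
    endloop
  endfacet
  facet normal 0.0000 0.0000 -1.0000
    outer loop
      vertex 0.58 10.82 0.00
      vertex 3.71 14.52 0.00
      vertex 15.47 9.72 0.00
    endloop
  endfacet
  facet normal 0.0000 0.0000 -1.0000
    outer loop
      vertex 0.23 5.98 0.00
      vertex 0.58 10.82 0.00
      vertex 15.47 9.72 0.00
    endloop
  endfacet
  facet normal 0.0000 0.0000 -1.0000
    outer loop
      vertex 2.78 1.86 0.00
      vertex 0.23 5.98 0.00
      vertex 15.47 9.72 0.00
    endloop
  endfacet
  facet normal 0.0000 0.0000 -1.0000
    outer loop
      vertex 7.27 0.02 0.00
      vertex 2.78 1.86 0.00
      vertex 15.47 9.72 0.00
    endloop
  endfacet
  facet normal 0.0000 0.0000 -1.0000
    outer loop
      vertex 11.99 1.18 0.00
      vertex 7.27 0.02 0.00
      vertex 15.47 9.72 0.00
    endloop
  endfacet
  facet normal 0.0000 0.0000 -1.0000
    outer loop
      vertex 15.12 4.88 0.00
      vertex 11.99 1.18 0.00
      vertex 15.47 9.72 0.00
    endloop
  endfacet
  facet normal 0.0000 0.0000 1.0000
    outer loop
      vertex 15.47 9.72 15.18
      vertex 12.92 13.84 15.18
      vertex 8.43 15.68 15.18
    endloop
  endfacet
  facet normal 0.0000 0.0000 1.0000
    outer loop
      vertex 15.47 9.72 15.18
      vertex 8.43 15.68 15.18
      vertex 3.71 14.52 15.18
    endloop
  endfacet
  facet normal 0.0000 0.0000 1.0000
    outer loop
      vertex 15.47 9.72 15.18
      vertex 3.71 14.52 15.18
      vertex 0.58 10.82 15.18
    endloop
  endfacet
  facet normal 0.0000 0.0000 1.0000
    outer loop
      vertex 15.47 9.72 15.18
      vertex 0.58 10.82 15.18
      vertex 0.23 5.98 15.18
    endloop
  endfacet
  facet normal 0.0000 0.0000 1.0000
    outer loop
      vertex 15.47 9.72 15.18
      vertex 0.23 5.98 15.18
      vertex 2.78 1.86 15.18
    endloop
  endfacet
  facet normal 0.0000 0.0000 1.0000
    outer loop
      vertex 15.47 9.72 15.18
      vertex 2.78 1.86 15.18
      vertex 7.27 0.02 15.18
    endloop
  endfacet
  facet normal 0.0000 0.0000 1.0000
    outer loop
      vertex 15.47 9.72 15.18
      vertex 7.27 0.02 15.18
      vertex 11.99 1.18 15.18
    endloop
  endfacet
  facet normal 0.0000 0.0000 1.0000
    outer loop
      vertex 15.47 9.72 15.18
      vertex 11.99 1.18 15.18
      vertex 15.12 4.88 15.18
    endloop
  endfacet
  facet normal 0.8503 0.5263 0.0000
    outer loop
      vertex 15.47 9.72 0.00
      vertex 12.92 13.84 0.00
      vertex 12.92 13.84 15.18
    endloop
  endfacet
  facet normal 0.8503 0.5263 0.0000
    outer loop
      vertex 15.47 9.72 0.00
      vertex 12.92 13.84 15.18
      vertex 15.47 9.72 15.18
    endloop
  endfacet
  facet normal 0.3792 0.9253 0.0000
    outer loop
      vertex 12.92 13.84 0.00
      vertex 8.43 15.68 0.00
      vertex 8.43 15.68 15.18
    endloop
  endfacet
  facet normal 0.3792 0.9253 0.0000
    outer loop
      vertex 12.92 13.84 0.00
      vertex 8.43 15.68 15.18
      vertex 12.92 13.84 15.18
    endloop
  endfacet
  facet normal -0.2387 0.9711 0.0000
    outer loop
      vertex 8.43 15.68 0.00
      vertex 3.71 14.52 0.00
      vertex 3.71 14.52 15.18
    endloop
  endfacet
  facet normal -0.2387 0.9711 0.0000
    outer loop
      vertex 8.43 15.68 0.00
      vertex 3.71 14.52 15.18
      vertex 8.43 15.68 15.18
    endloop
  endfacet
  facet normal -0.7635 0.6458 0.0000
    outer loop
      vertex 3.71 14.52 0.00
      vertex 0.58 10.82 0.00
      vertex 0.58 10.82 15.18
    endloop
  endfacet
  facet normal -0.7635 0.6458 0.0000
    outer loop
      vertex 3.71 14.52 0.00
      vertex 0.58 10.82 15.18
      vertex 3.71 14.52 15.18
    endloop
  endfacet
  facet normal -0.9974 0.0721 0.0000
    outer loop
      vertex 0.58 10.82 0.00
      vertex 0.23 5.98 0.00
      vertex 0.23 5.98 15.18
    endloop
  endfacet
  facet normal -0.9974 0.0721 0.0000
    outer loop
      vertex 0.58 10.82 0.00
      vertex 0.23 5.98 15.18
      vertex 0.58 10.82 15.18
    endloop
  endfacet
  facet normal -0.8503 -0.5263 0.0000
    outer loop
      vertex 0.23 5.98 0.00
      vertex 2.78 1.86 0.00
      vertex 2.78 1.86 15.18
    endloop
  endfacet
  facet normal -0.8503 -0.5263 0.0000
    outer loop
      vertex 0.23 5.98 0.00
      vertex 2.78 1.86 15.18
      vertex 0.23 5.98 15.18
    endloop
  endfacet
  facet normal -0.3792 -0.9253 0.0000
    outer loop
      vertex 2.78 1.86 0.00
      vertex 7.27 0.02 0.00
      vertex 7.27 0.02 15.18
    endloop
  endfacet
  facet normal -0.3792 -0.9253 0.0000
    outer loop
      vertex 2.78 1.86 0.00
      vertex 7.27 0.02 15.18
      vertex 2.78 1.86 15.18
    endloop
  endfacet
  facet normal 0.2387 -0.9711 0.0000
    outer loop
      vertex 7.27 0.02 0.00
      vertex 11.99 1.18 0.00
      vertex 11.99 1.18 15.18
    endloop
  endfacet
  facet normal 0.2387 -0.9711 0.0000
    outer loop
      vertex 7.27 0.02 0.00
      vertex 11.99 1.18 15.18
      vertex 7.27 0.02 15.18
    endloop
  endfacet
  facet normal 0.7635 -0.6458 0.0000
    outer loop
      vertex 11.99 1.18 0.00
      vertex 15.12 4.88 0.00
      vertex 15.12 4.88 15.18
    endloop
  endfacet
  facet normal 0.7635 -0.6458 0.0000
    outer loop
      vertex 11.99 1.18 0.00
      vertex 15.12 4.88 15.18
      vertex 11.99 1.18 15.18
    endloop
  endfacet
  facet normal 0.9974 -0.0721 0.0000
    outer loop
      vertex 15.12 4.88 0.00
      vertex 15.47 9.72 0.00
      vertex 15.47 9.72 15.18
    endloop
  endfacet
  facet normal 0.9974 -0.0721 0.0000
    outer loop
      vertex 15.12 4.88 0.00
      vertex 15.47 9.72 15.18
      vertex 15.12 4.88 15.18
    endloop
  endfacet
endsolid part

The G0 Z moves step by Δz≈1.90 mm. Every layer's G1 loop is the same polygon, so the solid is a straight extrusion of it from z=0 to z≈15.2. Closing with flat bottom and top caps and triangulating gives 36 facets — a regular 10-sided prism (a cylinder approximated with 10 flat sides), circumscribed radius ≈ 7.85 mm, height ≈ 15.2 mm.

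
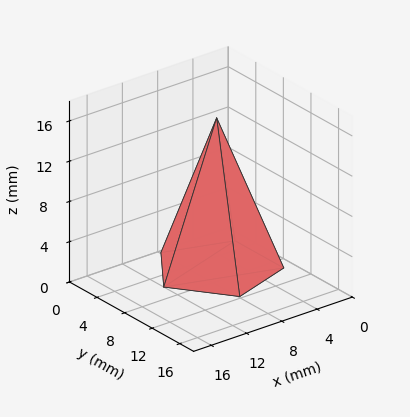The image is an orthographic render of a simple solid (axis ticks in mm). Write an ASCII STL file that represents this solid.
Reading the render: the shape is a regular 5-sided pyramid, base circumscribed radius ≈ 6 mm, apex at z ≈ 15 mm (dimensions read to the nearest mm from the axis ticks). For the STL, each face is triangulated and given an outward normal.

solid part
  facet normal 0.0000 0.0000 -1.0000
    outer loop
      vertex 1.15 9.53 0.00
      vertex 7.85 11.71 0.00
      vertex 12.00 6.00 0.00
    endloop
  endfacet
  facet normal 0.0000 0.0000 -1.0000
    outer loop
      vertex 1.15 2.47 0.00
      vertex 1.15 9.53 0.00
      vertex 12.00 6.00 0.00
    endloop
  endfacet
  facet normal 0.0000 0.0000 -1.0000
    outer loop
      vertex 7.85 0.29 0.00
      vertex 1.15 2.47 0.00
      vertex 12.00 6.00 0.00
    endloop
  endfacet
  facet normal 0.7696 0.5594 0.3079
    outer loop
      vertex 12.00 6.00 0.00
      vertex 7.85 11.71 0.00
      vertex 6.00 6.00 15.00
    endloop
  endfacet
  facet normal -0.2944 0.9047 0.3081
    outer loop
      vertex 7.85 11.71 0.00
      vertex 1.15 9.53 0.00
      vertex 6.00 6.00 15.00
    endloop
  endfacet
  facet normal -0.9515 0.0000 0.3077
    outer loop
      vertex 1.15 9.53 0.00
      vertex 1.15 2.47 0.00
      vertex 6.00 6.00 15.00
    endloop
  endfacet
  facet normal -0.2944 -0.9047 0.3081
    outer loop
      vertex 1.15 2.47 0.00
      vertex 7.85 0.29 0.00
      vertex 6.00 6.00 15.00
    endloop
  endfacet
  facet normal 0.7696 -0.5594 0.3079
    outer loop
      vertex 7.85 0.29 0.00
      vertex 12.00 6.00 0.00
      vertex 6.00 6.00 15.00
    endloop
  endfacet
endsolid part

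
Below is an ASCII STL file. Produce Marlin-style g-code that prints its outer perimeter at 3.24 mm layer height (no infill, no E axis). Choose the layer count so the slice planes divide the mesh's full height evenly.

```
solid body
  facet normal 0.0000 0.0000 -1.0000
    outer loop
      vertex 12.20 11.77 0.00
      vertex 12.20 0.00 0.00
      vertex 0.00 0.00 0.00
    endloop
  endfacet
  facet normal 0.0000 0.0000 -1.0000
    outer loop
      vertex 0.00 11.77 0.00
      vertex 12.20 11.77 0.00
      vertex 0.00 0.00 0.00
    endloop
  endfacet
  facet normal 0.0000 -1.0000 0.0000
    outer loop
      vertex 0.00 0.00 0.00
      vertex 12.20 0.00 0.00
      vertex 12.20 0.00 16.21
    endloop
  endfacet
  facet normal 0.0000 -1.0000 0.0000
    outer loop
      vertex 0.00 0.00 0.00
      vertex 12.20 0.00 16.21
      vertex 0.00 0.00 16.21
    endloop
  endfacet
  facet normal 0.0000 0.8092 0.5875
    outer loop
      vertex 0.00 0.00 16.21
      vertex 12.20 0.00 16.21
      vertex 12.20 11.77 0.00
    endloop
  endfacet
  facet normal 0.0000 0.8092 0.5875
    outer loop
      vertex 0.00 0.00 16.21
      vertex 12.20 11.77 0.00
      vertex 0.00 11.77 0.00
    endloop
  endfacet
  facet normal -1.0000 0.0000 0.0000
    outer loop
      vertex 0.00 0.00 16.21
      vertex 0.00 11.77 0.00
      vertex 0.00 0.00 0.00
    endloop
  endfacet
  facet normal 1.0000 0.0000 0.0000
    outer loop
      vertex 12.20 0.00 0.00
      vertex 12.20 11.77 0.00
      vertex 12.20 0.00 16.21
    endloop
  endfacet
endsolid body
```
; perimeter-only toolpath
G21 ; units = mm
G90 ; absolute positioning
G28 ; home
; layer 1
G0 Z3.24
G0 X0.00 Y0.00
G1 X12.20 Y0.00
G1 X12.20 Y9.42
G1 X0.00 Y9.42
G1 X0.00 Y0.00
; layer 2
G0 Z6.48
G0 X0.00 Y0.00
G1 X12.20 Y0.00
G1 X12.20 Y7.06
G1 X0.00 Y7.06
G1 X0.00 Y0.00
; layer 3
G0 Z9.73
G0 X0.00 Y0.00
G1 X12.20 Y0.00
G1 X12.20 Y4.71
G1 X0.00 Y4.71
G1 X0.00 Y0.00
; layer 4
G0 Z12.97
G0 X0.00 Y0.00
G1 X12.20 Y0.00
G1 X12.20 Y2.35
G1 X0.00 Y2.35
G1 X0.00 Y0.00
M2 ; end

The solid is a wedge (ramp): 12.2 × 11.8 mm base, rising to 16.2 mm along the y=0 edge and sloping linearly to z=0 at y=11.8. Slicing at Δz = 3.24 mm — 5 equal slices spanning the solid's height, so layer i sits at z = i·h/5 — gives 4 non-empty perimeters. Each is a 4-segment closed polygon; G0 lifts to the layer z and rapids to the start vertex, then G1 traces the edges. The cross-section shrinks linearly with z (the slice at the apex is degenerate and omitted).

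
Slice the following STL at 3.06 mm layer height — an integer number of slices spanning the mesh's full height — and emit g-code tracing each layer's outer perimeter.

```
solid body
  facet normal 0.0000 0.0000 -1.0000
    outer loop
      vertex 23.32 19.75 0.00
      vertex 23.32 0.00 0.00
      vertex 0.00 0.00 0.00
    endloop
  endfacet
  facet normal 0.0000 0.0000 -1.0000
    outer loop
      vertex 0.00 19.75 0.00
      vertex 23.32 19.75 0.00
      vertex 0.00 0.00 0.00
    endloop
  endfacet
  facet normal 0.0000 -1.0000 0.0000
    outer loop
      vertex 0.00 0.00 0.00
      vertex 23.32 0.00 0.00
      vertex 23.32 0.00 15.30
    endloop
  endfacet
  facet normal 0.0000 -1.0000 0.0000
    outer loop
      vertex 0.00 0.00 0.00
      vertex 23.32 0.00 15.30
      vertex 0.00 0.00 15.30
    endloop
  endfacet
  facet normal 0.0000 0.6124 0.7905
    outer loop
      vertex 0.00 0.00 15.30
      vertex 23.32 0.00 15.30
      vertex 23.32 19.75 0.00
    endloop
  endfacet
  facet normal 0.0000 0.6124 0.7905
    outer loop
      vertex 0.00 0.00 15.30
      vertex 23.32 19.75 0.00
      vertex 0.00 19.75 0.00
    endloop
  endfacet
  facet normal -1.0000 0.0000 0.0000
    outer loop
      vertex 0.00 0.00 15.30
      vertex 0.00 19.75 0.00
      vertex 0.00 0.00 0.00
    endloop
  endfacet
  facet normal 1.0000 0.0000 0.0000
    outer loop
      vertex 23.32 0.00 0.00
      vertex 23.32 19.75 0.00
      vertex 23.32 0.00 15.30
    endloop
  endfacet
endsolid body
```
; perimeter-only toolpath
G21 ; units = mm
G90 ; absolute positioning
G28 ; home
; layer 1
G0 Z3.06
G0 X0.00 Y0.00
G1 X23.32 Y0.00
G1 X23.32 Y15.80
G1 X0.00 Y15.80
G1 X0.00 Y0.00
; layer 2
G0 Z6.12
G0 X0.00 Y0.00
G1 X23.32 Y0.00
G1 X23.32 Y11.85
G1 X0.00 Y11.85
G1 X0.00 Y0.00
; layer 3
G0 Z9.18
G0 X0.00 Y0.00
G1 X23.32 Y0.00
G1 X23.32 Y7.90
G1 X0.00 Y7.90
G1 X0.00 Y0.00
; layer 4
G0 Z12.24
G0 X0.00 Y0.00
G1 X23.32 Y0.00
G1 X23.32 Y3.95
G1 X0.00 Y3.95
G1 X0.00 Y0.00
M2 ; end

The solid is a wedge (ramp): 23.3 × 19.8 mm base, rising to 15.3 mm along the y=0 edge and sloping linearly to z=0 at y=19.8. Slicing at Δz = 3.06 mm — 5 equal slices spanning the solid's height, so layer i sits at z = i·h/5 — gives 4 non-empty perimeters. Each is a 4-segment closed polygon; G0 lifts to the layer z and rapids to the start vertex, then G1 traces the edges. The cross-section shrinks linearly with z (the slice at the apex is degenerate and omitted).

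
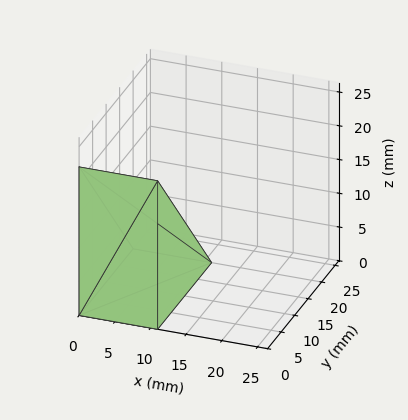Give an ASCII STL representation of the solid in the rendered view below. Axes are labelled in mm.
Reading the render: the shape is a wedge (ramp): 11 × 20 mm base, rising to 22 mm along the y=0 edge and sloping linearly to z=0 at y=20 (dimensions read to the nearest mm from the axis ticks). For the STL, each face is triangulated and given an outward normal.

solid part
  facet normal 0.0000 0.0000 -1.0000
    outer loop
      vertex 11.000 20.000 0.000
      vertex 11.000 0.000 0.000
      vertex 0.000 0.000 0.000
    endloop
  endfacet
  facet normal 0.0000 0.0000 -1.0000
    outer loop
      vertex 0.000 20.000 0.000
      vertex 11.000 20.000 0.000
      vertex 0.000 0.000 0.000
    endloop
  endfacet
  facet normal 0.0000 -1.0000 0.0000
    outer loop
      vertex 0.000 0.000 0.000
      vertex 11.000 0.000 0.000
      vertex 11.000 0.000 22.000
    endloop
  endfacet
  facet normal 0.0000 -1.0000 0.0000
    outer loop
      vertex 0.000 0.000 0.000
      vertex 11.000 0.000 22.000
      vertex 0.000 0.000 22.000
    endloop
  endfacet
  facet normal 0.0000 0.7399 0.6727
    outer loop
      vertex 0.000 0.000 22.000
      vertex 11.000 0.000 22.000
      vertex 11.000 20.000 0.000
    endloop
  endfacet
  facet normal 0.0000 0.7399 0.6727
    outer loop
      vertex 0.000 0.000 22.000
      vertex 11.000 20.000 0.000
      vertex 0.000 20.000 0.000
    endloop
  endfacet
  facet normal -1.0000 0.0000 0.0000
    outer loop
      vertex 0.000 0.000 22.000
      vertex 0.000 20.000 0.000
      vertex 0.000 0.000 0.000
    endloop
  endfacet
  facet normal 1.0000 0.0000 0.0000
    outer loop
      vertex 11.000 0.000 0.000
      vertex 11.000 20.000 0.000
      vertex 11.000 0.000 22.000
    endloop
  endfacet
endsolid part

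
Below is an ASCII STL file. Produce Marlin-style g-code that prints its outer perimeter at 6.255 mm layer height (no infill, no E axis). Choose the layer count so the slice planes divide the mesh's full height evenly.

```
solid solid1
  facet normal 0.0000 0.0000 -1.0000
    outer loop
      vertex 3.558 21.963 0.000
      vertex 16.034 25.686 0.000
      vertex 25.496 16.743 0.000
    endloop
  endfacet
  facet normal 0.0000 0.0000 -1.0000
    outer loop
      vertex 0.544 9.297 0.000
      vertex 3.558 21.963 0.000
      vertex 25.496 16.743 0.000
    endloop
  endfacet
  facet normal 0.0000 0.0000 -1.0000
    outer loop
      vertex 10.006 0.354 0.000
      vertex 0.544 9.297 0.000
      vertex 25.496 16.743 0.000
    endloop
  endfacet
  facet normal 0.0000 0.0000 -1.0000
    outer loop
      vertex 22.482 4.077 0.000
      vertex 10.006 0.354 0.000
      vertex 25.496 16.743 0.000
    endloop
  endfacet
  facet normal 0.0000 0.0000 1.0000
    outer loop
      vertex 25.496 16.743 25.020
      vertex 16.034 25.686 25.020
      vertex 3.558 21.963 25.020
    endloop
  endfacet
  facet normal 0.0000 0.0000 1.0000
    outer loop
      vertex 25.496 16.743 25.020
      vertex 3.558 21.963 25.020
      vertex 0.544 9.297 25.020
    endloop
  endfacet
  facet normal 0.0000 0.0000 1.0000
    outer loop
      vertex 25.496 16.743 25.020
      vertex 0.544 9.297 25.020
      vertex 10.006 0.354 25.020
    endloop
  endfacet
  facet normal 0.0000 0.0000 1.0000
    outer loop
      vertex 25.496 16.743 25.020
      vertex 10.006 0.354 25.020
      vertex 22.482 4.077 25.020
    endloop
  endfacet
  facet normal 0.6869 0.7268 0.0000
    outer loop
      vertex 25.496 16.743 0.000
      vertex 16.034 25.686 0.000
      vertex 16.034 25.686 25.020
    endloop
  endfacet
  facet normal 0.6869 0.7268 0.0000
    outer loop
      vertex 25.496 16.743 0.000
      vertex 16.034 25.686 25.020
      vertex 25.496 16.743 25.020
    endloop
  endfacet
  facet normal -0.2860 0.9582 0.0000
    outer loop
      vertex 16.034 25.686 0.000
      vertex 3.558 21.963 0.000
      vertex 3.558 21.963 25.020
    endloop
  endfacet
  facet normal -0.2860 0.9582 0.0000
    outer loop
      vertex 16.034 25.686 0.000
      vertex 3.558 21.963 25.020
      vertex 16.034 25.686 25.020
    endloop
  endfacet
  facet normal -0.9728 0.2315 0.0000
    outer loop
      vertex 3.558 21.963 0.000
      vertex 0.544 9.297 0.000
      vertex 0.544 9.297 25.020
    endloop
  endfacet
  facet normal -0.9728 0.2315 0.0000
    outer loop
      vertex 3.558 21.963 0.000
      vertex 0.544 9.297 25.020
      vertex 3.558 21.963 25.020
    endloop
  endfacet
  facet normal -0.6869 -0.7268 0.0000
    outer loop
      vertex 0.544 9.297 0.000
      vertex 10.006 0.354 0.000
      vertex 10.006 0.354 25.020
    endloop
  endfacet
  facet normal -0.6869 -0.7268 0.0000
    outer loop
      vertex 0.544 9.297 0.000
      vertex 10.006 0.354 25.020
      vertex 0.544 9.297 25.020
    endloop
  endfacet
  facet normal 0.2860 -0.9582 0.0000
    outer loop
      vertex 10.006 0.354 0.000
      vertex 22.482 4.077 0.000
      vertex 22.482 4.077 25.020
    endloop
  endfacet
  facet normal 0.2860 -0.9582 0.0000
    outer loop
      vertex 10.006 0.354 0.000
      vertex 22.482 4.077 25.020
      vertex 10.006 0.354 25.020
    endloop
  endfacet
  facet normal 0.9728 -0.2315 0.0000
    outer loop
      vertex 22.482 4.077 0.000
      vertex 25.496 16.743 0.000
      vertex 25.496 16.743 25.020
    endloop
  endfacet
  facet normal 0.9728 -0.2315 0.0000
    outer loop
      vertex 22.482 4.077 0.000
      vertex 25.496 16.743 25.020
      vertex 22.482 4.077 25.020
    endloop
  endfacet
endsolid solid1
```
; perimeter-only toolpath
G21 ; units = mm
G90 ; absolute positioning
G28 ; home
; layer 1
G0 Z6.255
G0 X25.496 Y16.743
G1 X16.034 Y25.686
G1 X3.558 Y21.963
G1 X0.544 Y9.297
G1 X10.006 Y0.354
G1 X22.482 Y4.077
G1 X25.496 Y16.743
; layer 2
G0 Z12.510
G0 X25.496 Y16.743
G1 X16.034 Y25.686
G1 X3.558 Y21.963
G1 X0.544 Y9.297
G1 X10.006 Y0.354
G1 X22.482 Y4.077
G1 X25.496 Y16.743
; layer 3
G0 Z18.765
G0 X25.496 Y16.743
G1 X16.034 Y25.686
G1 X3.558 Y21.963
G1 X0.544 Y9.297
G1 X10.006 Y0.354
G1 X22.482 Y4.077
G1 X25.496 Y16.743
; layer 4
G0 Z25.020
G0 X25.496 Y16.743
G1 X16.034 Y25.686
G1 X3.558 Y21.963
G1 X0.544 Y9.297
G1 X10.006 Y0.354
G1 X22.482 Y4.077
G1 X25.496 Y16.743
M2 ; end

The solid is a regular 6-sided prism (a cylinder approximated with 6 flat sides), circumscribed radius ≈ 13 mm, height ≈ 25 mm. Slicing at Δz = 6.255 mm — 4 equal slices spanning the solid's height, so layer i sits at z = i·h/4 — gives 4 non-empty perimeters. Each is a 6-segment closed polygon; G0 lifts to the layer z and rapids to the start vertex, then G1 traces the edges.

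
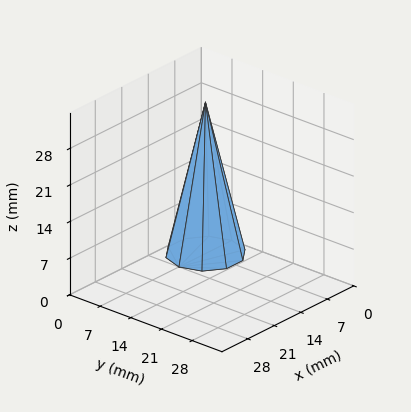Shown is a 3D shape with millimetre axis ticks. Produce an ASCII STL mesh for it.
Reading the render: the shape is a regular 10-sided pyramid, base circumscribed radius ≈ 7 mm, apex at z ≈ 29 mm (dimensions read to the nearest mm from the axis ticks). For the STL, each face is triangulated and given an outward normal.

solid part
  facet normal 0.0000 0.0000 -1.0000
    outer loop
      vertex 9.16 13.66 0.00
      vertex 12.66 11.11 0.00
      vertex 14.00 7.00 0.00
    endloop
  endfacet
  facet normal 0.0000 0.0000 -1.0000
    outer loop
      vertex 4.84 13.66 0.00
      vertex 9.16 13.66 0.00
      vertex 14.00 7.00 0.00
    endloop
  endfacet
  facet normal 0.0000 0.0000 -1.0000
    outer loop
      vertex 1.34 11.11 0.00
      vertex 4.84 13.66 0.00
      vertex 14.00 7.00 0.00
    endloop
  endfacet
  facet normal 0.0000 0.0000 -1.0000
    outer loop
      vertex 0.00 7.00 0.00
      vertex 1.34 11.11 0.00
      vertex 14.00 7.00 0.00
    endloop
  endfacet
  facet normal 0.0000 0.0000 -1.0000
    outer loop
      vertex 1.34 2.89 0.00
      vertex 0.00 7.00 0.00
      vertex 14.00 7.00 0.00
    endloop
  endfacet
  facet normal 0.0000 0.0000 -1.0000
    outer loop
      vertex 4.84 0.34 0.00
      vertex 1.34 2.89 0.00
      vertex 14.00 7.00 0.00
    endloop
  endfacet
  facet normal 0.0000 0.0000 -1.0000
    outer loop
      vertex 9.16 0.34 0.00
      vertex 4.84 0.34 0.00
      vertex 14.00 7.00 0.00
    endloop
  endfacet
  facet normal 0.0000 0.0000 -1.0000
    outer loop
      vertex 12.66 2.89 0.00
      vertex 9.16 0.34 0.00
      vertex 14.00 7.00 0.00
    endloop
  endfacet
  facet normal 0.9267 0.3021 0.2237
    outer loop
      vertex 14.00 7.00 0.00
      vertex 12.66 11.11 0.00
      vertex 7.00 7.00 29.00
    endloop
  endfacet
  facet normal 0.5739 0.7878 0.2237
    outer loop
      vertex 12.66 11.11 0.00
      vertex 9.16 13.66 0.00
      vertex 7.00 7.00 29.00
    endloop
  endfacet
  facet normal 0.0000 0.9746 0.2238
    outer loop
      vertex 9.16 13.66 0.00
      vertex 4.84 13.66 0.00
      vertex 7.00 7.00 29.00
    endloop
  endfacet
  facet normal -0.5739 0.7878 0.2237
    outer loop
      vertex 4.84 13.66 0.00
      vertex 1.34 11.11 0.00
      vertex 7.00 7.00 29.00
    endloop
  endfacet
  facet normal -0.9267 0.3021 0.2237
    outer loop
      vertex 1.34 11.11 0.00
      vertex 0.00 7.00 0.00
      vertex 7.00 7.00 29.00
    endloop
  endfacet
  facet normal -0.9267 -0.3021 0.2237
    outer loop
      vertex 0.00 7.00 0.00
      vertex 1.34 2.89 0.00
      vertex 7.00 7.00 29.00
    endloop
  endfacet
  facet normal -0.5739 -0.7878 0.2237
    outer loop
      vertex 1.34 2.89 0.00
      vertex 4.84 0.34 0.00
      vertex 7.00 7.00 29.00
    endloop
  endfacet
  facet normal 0.0000 -0.9746 0.2238
    outer loop
      vertex 4.84 0.34 0.00
      vertex 9.16 0.34 0.00
      vertex 7.00 7.00 29.00
    endloop
  endfacet
  facet normal 0.5739 -0.7878 0.2237
    outer loop
      vertex 9.16 0.34 0.00
      vertex 12.66 2.89 0.00
      vertex 7.00 7.00 29.00
    endloop
  endfacet
  facet normal 0.9267 -0.3021 0.2237
    outer loop
      vertex 12.66 2.89 0.00
      vertex 14.00 7.00 0.00
      vertex 7.00 7.00 29.00
    endloop
  endfacet
endsolid part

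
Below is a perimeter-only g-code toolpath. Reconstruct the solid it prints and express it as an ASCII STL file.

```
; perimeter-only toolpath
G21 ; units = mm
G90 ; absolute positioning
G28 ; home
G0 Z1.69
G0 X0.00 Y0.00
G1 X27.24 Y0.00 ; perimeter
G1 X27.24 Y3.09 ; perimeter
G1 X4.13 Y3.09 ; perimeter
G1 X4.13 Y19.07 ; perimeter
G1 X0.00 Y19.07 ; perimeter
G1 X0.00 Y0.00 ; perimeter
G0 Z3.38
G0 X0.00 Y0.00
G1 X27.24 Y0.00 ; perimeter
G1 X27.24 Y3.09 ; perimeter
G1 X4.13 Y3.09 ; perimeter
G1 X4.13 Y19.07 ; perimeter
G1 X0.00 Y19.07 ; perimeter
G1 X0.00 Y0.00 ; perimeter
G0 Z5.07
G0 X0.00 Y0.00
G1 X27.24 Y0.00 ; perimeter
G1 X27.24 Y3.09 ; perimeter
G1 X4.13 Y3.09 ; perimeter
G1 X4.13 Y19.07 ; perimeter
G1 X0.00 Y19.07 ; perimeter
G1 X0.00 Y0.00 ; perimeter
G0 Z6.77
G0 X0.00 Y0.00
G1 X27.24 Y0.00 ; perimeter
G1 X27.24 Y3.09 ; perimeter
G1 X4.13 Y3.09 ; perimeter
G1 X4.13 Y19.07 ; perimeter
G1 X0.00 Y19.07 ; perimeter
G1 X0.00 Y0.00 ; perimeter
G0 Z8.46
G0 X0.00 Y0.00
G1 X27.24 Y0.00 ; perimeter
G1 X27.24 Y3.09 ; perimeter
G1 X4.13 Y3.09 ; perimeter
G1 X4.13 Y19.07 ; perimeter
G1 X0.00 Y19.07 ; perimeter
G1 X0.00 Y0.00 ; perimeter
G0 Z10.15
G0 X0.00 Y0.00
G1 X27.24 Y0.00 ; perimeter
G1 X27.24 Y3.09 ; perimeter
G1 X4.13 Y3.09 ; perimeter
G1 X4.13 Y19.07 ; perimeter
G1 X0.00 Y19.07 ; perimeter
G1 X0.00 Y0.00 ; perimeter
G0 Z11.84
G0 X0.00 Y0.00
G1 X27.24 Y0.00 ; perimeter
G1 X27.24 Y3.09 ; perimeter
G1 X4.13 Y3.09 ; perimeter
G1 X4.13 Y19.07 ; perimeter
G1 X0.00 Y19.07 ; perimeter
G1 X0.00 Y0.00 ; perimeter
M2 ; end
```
solid part
  facet normal 0.0000 0.0000 -1.0000
    outer loop
      vertex 27.24 3.09 0.00
      vertex 27.24 0.00 0.00
      vertex 0.00 0.00 0.00
    endloop
  endfacet
  facet normal 0.0000 0.0000 -1.0000
    outer loop
      vertex 4.13 3.09 0.00
      vertex 27.24 3.09 0.00
      vertex 0.00 0.00 0.00
    endloop
  endfacet
  facet normal 0.0000 0.0000 -1.0000
    outer loop
      vertex 4.13 19.07 0.00
      vertex 4.13 3.09 0.00
      vertex 0.00 0.00 0.00
    endloop
  endfacet
  facet normal 0.0000 0.0000 -1.0000
    outer loop
      vertex 0.00 19.07 0.00
      vertex 4.13 19.07 0.00
      vertex 0.00 0.00 0.00
    endloop
  endfacet
  facet normal 0.0000 0.0000 1.0000
    outer loop
      vertex 0.00 0.00 11.84
      vertex 27.24 0.00 11.84
      vertex 27.24 3.09 11.84
    endloop
  endfacet
  facet normal 0.0000 0.0000 1.0000
    outer loop
      vertex 0.00 0.00 11.84
      vertex 27.24 3.09 11.84
      vertex 4.13 3.09 11.84
    endloop
  endfacet
  facet normal 0.0000 0.0000 1.0000
    outer loop
      vertex 0.00 0.00 11.84
      vertex 4.13 3.09 11.84
      vertex 4.13 19.07 11.84
    endloop
  endfacet
  facet normal 0.0000 0.0000 1.0000
    outer loop
      vertex 0.00 0.00 11.84
      vertex 4.13 19.07 11.84
      vertex 0.00 19.07 11.84
    endloop
  endfacet
  facet normal 0.0000 -1.0000 0.0000
    outer loop
      vertex 0.00 0.00 0.00
      vertex 27.24 0.00 0.00
      vertex 27.24 0.00 11.84
    endloop
  endfacet
  facet normal 0.0000 -1.0000 0.0000
    outer loop
      vertex 0.00 0.00 0.00
      vertex 27.24 0.00 11.84
      vertex 0.00 0.00 11.84
    endloop
  endfacet
  facet normal 1.0000 0.0000 0.0000
    outer loop
      vertex 27.24 0.00 0.00
      vertex 27.24 3.09 0.00
      vertex 27.24 3.09 11.84
    endloop
  endfacet
  facet normal 1.0000 0.0000 0.0000
    outer loop
      vertex 27.24 0.00 0.00
      vertex 27.24 3.09 11.84
      vertex 27.24 0.00 11.84
    endloop
  endfacet
  facet normal 0.0000 1.0000 0.0000
    outer loop
      vertex 27.24 3.09 0.00
      vertex 4.13 3.09 0.00
      vertex 4.13 3.09 11.84
    endloop
  endfacet
  facet normal 0.0000 1.0000 0.0000
    outer loop
      vertex 27.24 3.09 0.00
      vertex 4.13 3.09 11.84
      vertex 27.24 3.09 11.84
    endloop
  endfacet
  facet normal 1.0000 0.0000 0.0000
    outer loop
      vertex 4.13 3.09 0.00
      vertex 4.13 19.07 0.00
      vertex 4.13 19.07 11.84
    endloop
  endfacet
  facet normal 1.0000 0.0000 0.0000
    outer loop
      vertex 4.13 3.09 0.00
      vertex 4.13 19.07 11.84
      vertex 4.13 3.09 11.84
    endloop
  endfacet
  facet normal 0.0000 1.0000 0.0000
    outer loop
      vertex 4.13 19.07 0.00
      vertex 0.00 19.07 0.00
      vertex 0.00 19.07 11.84
    endloop
  endfacet
  facet normal 0.0000 1.0000 0.0000
    outer loop
      vertex 4.13 19.07 0.00
      vertex 0.00 19.07 11.84
      vertex 4.13 19.07 11.84
    endloop
  endfacet
  facet normal -1.0000 0.0000 0.0000
    outer loop
      vertex 0.00 19.07 0.00
      vertex 0.00 0.00 0.00
      vertex 0.00 0.00 11.84
    endloop
  endfacet
  facet normal -1.0000 0.0000 0.0000
    outer loop
      vertex 0.00 19.07 0.00
      vertex 0.00 0.00 11.84
      vertex 0.00 19.07 11.84
    endloop
  endfacet
endsolid part

The G0 Z moves step by Δz≈1.69 mm. Every layer's G1 loop is the same polygon, so the solid is a straight extrusion of it from z=0 to z≈11.8. Closing with flat bottom and top caps and triangulating gives 20 facets — an L-shaped prism: outer 27.2 × 19.1 mm, arm thicknesses ≈ 3.09 mm (horizontal) and 4.13 mm (vertical), extruded 11.8 mm in z.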